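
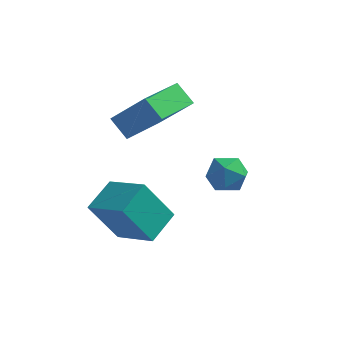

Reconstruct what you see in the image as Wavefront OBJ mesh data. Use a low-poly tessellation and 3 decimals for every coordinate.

v -3.18 2.315 0.291
v -2.091 2.148 1.465
v -2.703 3.836 0.065
v -1.614 3.669 1.239
v -2.606 2.051 -0.279
v -1.517 1.884 0.895
v -2.129 3.572 -0.505
v -1.04 3.405 0.669
v -2.988 -0.268 -1.627
v -1.784 -0.838 -1.08
v -2.689 0.761 -1.212
v -1.486 0.191 -0.665
v -2.234 0.049 -2.955
v -1.031 -0.521 -2.408
v -1.936 1.078 -2.54
v -0.732 0.508 -1.993
v 0.502 1.571 -0.222
v 1.114 1.358 -0.402
v 0.146 0.542 -0.218
v 0.758 0.329 -0.398
v 0.658 0.586 0.216
v 0.878 1.222 0.213
v 0.382 0.678 -0.833
v 0.602 1.314 -0.836
v 1.04 0.806 -0.78
v 1.211 0.75 -0.132
v 0.049 1.15 -0.488
v 0.22 1.094 0.16
f 2 4 1
f 5 2 1
f 1 4 3
f 3 5 1
f 2 8 4
f 6 2 5
f 6 8 2
f 4 8 3
f 7 5 3
f 3 8 7
f 7 6 5
f 8 6 7
f 10 12 9
f 13 10 9
f 9 12 11
f 11 13 9
f 10 16 12
f 14 10 13
f 14 16 10
f 12 16 11
f 15 13 11
f 11 16 15
f 15 14 13
f 16 14 15
f 17 28 22
f 17 22 18
f 17 18 24
f 17 24 27
f 17 27 28
f 18 22 26
f 22 28 21
f 28 27 19
f 27 24 23
f 24 18 25
f 20 26 21
f 20 21 19
f 20 19 23
f 20 23 25
f 20 25 26
f 21 26 22
f 19 21 28
f 23 19 27
f 25 23 24
f 26 25 18



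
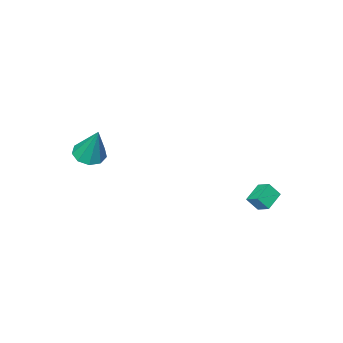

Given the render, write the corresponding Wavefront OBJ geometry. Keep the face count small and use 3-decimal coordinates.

v -3.967 2.604 -3.409
v -4.022 3.351 -2.966
v -2.925 2.942 -3.848
v -2.98 3.688 -3.404
v -3.54 2.212 -2.696
v -3.595 2.958 -2.252
v -2.498 2.549 -3.134
v -2.553 3.296 -2.691
v 3.284 -2.425 -0.01
v 3.772 -1.773 -0.317
v 3.356 -1.535 1.99
v 3.195 -1.633 -0.359
v 2.66 -1.863 -0.237
v 2.417 -2.356 -0.009
v 2.579 -2.881 0.218
v 3.072 -3.193 0.339
v 3.663 -3.145 0.297
v 4.078 -2.76 0.111
v 4.121 -2.219 -0.132
f 2 4 1
f 5 2 1
f 1 4 3
f 3 5 1
f 2 8 4
f 6 2 5
f 6 8 2
f 4 8 3
f 7 5 3
f 3 8 7
f 7 6 5
f 8 6 7
f 10 9 12
f 10 12 11
f 12 9 13
f 12 13 11
f 13 9 14
f 13 14 11
f 14 9 15
f 14 15 11
f 15 9 16
f 15 16 11
f 16 9 17
f 16 17 11
f 17 9 18
f 17 18 11
f 18 9 19
f 18 19 11
f 19 9 10
f 19 10 11



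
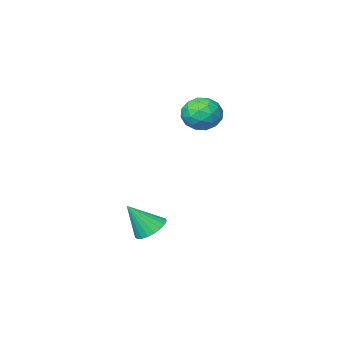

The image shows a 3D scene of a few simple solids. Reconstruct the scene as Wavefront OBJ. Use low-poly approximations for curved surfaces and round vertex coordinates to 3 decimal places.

v 0.633 -0.837 -4.556
v 1.363 -0.392 -4.897
v 1.647 -1.323 -3.024
v 1.189 -0.117 -4.695
v 0.919 0.033 -4.469
v 0.6 0.033 -4.258
v 0.287 -0.118 -4.099
v 0.033 -0.393 -4.018
v -0.116 -0.745 -4.031
v -0.136 -1.112 -4.134
v -0.023 -1.433 -4.31
v 0.203 -1.65 -4.529
v 0.504 -1.727 -4.752
v 0.827 -1.65 -4.942
v 1.117 -1.432 -5.065
v 1.323 -1.112 -5.099
v 1.41 -0.744 -5.04
v -2.914 -1.066 1.629
v -2.45 -1.844 1.016
v -3.45 -2.296 2.784
v -2.986 -3.074 2.171
v -2.361 -2.355 2.708
v -2.029 -1.596 1.995
v -3.871 -2.544 1.805
v -3.539 -1.785 1.092
v -3.041 -2.758 1.125
v -2.108 -2.641 1.683
v -3.792 -1.499 2.117
v -2.859 -1.382 2.675
v -2.635 -1.347 1.222
v -3.265 -2.793 2.578
v -2.898 -2.37 2.894
v -2.625 -2.828 2.534
v -2.388 -1.201 1.797
v -2.115 -1.658 1.436
v -2.062 -1.959 2.431
v -3.785 -2.482 2.364
v -3.512 -2.939 2.003
v -3.275 -1.312 1.266
v -3.002 -1.77 0.906
v -3.838 -2.181 1.369
v -2.71 -2.341 0.925
v -3.025 -3.064 1.604
v -3.545 -2.753 1.389
v -3.35 -2.306 0.97
v -2.161 -2.273 1.253
v -2.476 -2.995 1.932
v -2.109 -2.573 2.247
v -1.914 -2.127 1.828
v -2.509 -2.81 1.317
v -3.424 -1.145 1.868
v -3.739 -1.867 2.547
v -3.986 -2.013 1.972
v -3.791 -1.567 1.553
v -2.875 -1.076 2.196
v -3.19 -1.799 2.875
v -2.55 -1.834 2.83
v -2.355 -1.387 2.411
v -3.391 -1.33 2.483
f 2 1 4
f 2 4 3
f 4 1 5
f 4 5 3
f 5 1 6
f 5 6 3
f 6 1 7
f 6 7 3
f 7 1 8
f 7 8 3
f 8 1 9
f 8 9 3
f 9 1 10
f 9 10 3
f 10 1 11
f 10 11 3
f 11 1 12
f 11 12 3
f 12 1 13
f 12 13 3
f 13 1 14
f 13 14 3
f 14 1 15
f 14 15 3
f 15 1 16
f 15 16 3
f 16 1 17
f 16 17 3
f 17 1 2
f 17 2 3
f 18 55 34
f 55 29 58
f 34 58 23
f 55 58 34
f 18 34 30
f 34 23 35
f 30 35 19
f 34 35 30
f 18 30 39
f 30 19 40
f 39 40 25
f 30 40 39
f 18 39 51
f 39 25 54
f 51 54 28
f 39 54 51
f 18 51 55
f 51 28 59
f 55 59 29
f 51 59 55
f 19 35 46
f 35 23 49
f 46 49 27
f 35 49 46
f 23 58 36
f 58 29 57
f 36 57 22
f 58 57 36
f 29 59 56
f 59 28 52
f 56 52 20
f 59 52 56
f 28 54 53
f 54 25 41
f 53 41 24
f 54 41 53
f 25 40 45
f 40 19 42
f 45 42 26
f 40 42 45
f 21 47 33
f 47 27 48
f 33 48 22
f 47 48 33
f 21 33 31
f 33 22 32
f 31 32 20
f 33 32 31
f 21 31 38
f 31 20 37
f 38 37 24
f 31 37 38
f 21 38 43
f 38 24 44
f 43 44 26
f 38 44 43
f 21 43 47
f 43 26 50
f 47 50 27
f 43 50 47
f 22 48 36
f 48 27 49
f 36 49 23
f 48 49 36
f 20 32 56
f 32 22 57
f 56 57 29
f 32 57 56
f 24 37 53
f 37 20 52
f 53 52 28
f 37 52 53
f 26 44 45
f 44 24 41
f 45 41 25
f 44 41 45
f 27 50 46
f 50 26 42
f 46 42 19
f 50 42 46



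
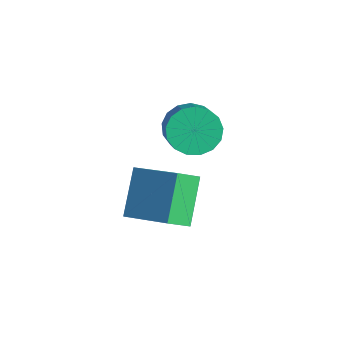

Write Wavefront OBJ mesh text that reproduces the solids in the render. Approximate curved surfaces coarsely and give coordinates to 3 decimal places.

v 1.41 -1.913 2.157
v 1.971 -2.038 1.426
v 2.992 -2.513 2.292
v 2.43 -2.387 3.023
v 2.056 -1.621 1.555
v 3.076 -2.095 2.421
v 1.992 -1.27 1.822
v 3.013 -1.745 2.688
v 1.796 -1.067 2.166
v 2.816 -1.541 3.031
v 1.51 -1.057 2.507
v 2.531 -1.532 3.373
v 1.202 -1.244 2.769
v 2.223 -1.718 3.634
v 0.941 -1.583 2.89
v 1.962 -2.058 3.756
v 0.788 -1.999 2.843
v 1.809 -2.473 3.709
v 0.777 -2.394 2.64
v 1.798 -2.869 3.505
v 0.911 -2.679 2.325
v 1.932 -3.154 3.191
v 1.159 -2.789 1.973
v 2.18 -3.264 2.838
v 1.465 -2.698 1.662
v 2.485 -3.172 2.528
v 1.758 -2.427 1.465
v 2.778 -2.902 2.33
v 0.694 -3.643 0.275
v 2.435 -3.025 1.117
v 0.703 -2.781 -0.376
v 2.443 -2.163 0.467
v 1.677 -4.637 -1.027
v 3.417 -4.019 -0.184
v 1.685 -3.775 -1.677
v 3.426 -3.157 -0.835
f 2 1 5
f 2 5 3
f 3 5 6
f 3 6 4
f 5 1 7
f 5 7 6
f 6 7 8
f 6 8 4
f 7 1 9
f 7 9 8
f 8 9 10
f 8 10 4
f 9 1 11
f 9 11 10
f 10 11 12
f 10 12 4
f 11 1 13
f 11 13 12
f 12 13 14
f 12 14 4
f 13 1 15
f 13 15 14
f 14 15 16
f 14 16 4
f 15 1 17
f 15 17 16
f 16 17 18
f 16 18 4
f 17 1 19
f 17 19 18
f 18 19 20
f 18 20 4
f 19 1 21
f 19 21 20
f 20 21 22
f 20 22 4
f 21 1 23
f 21 23 22
f 22 23 24
f 22 24 4
f 23 1 25
f 23 25 24
f 24 25 26
f 24 26 4
f 25 1 27
f 25 27 26
f 26 27 28
f 26 28 4
f 27 1 2
f 27 2 28
f 28 2 3
f 28 3 4
f 30 32 29
f 33 30 29
f 29 32 31
f 31 33 29
f 30 36 32
f 34 30 33
f 34 36 30
f 32 36 31
f 35 33 31
f 31 36 35
f 35 34 33
f 36 34 35



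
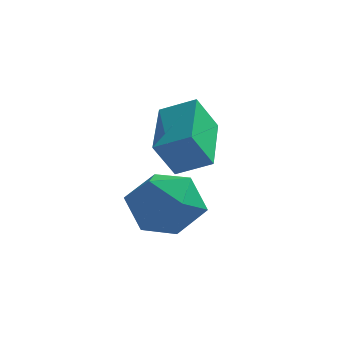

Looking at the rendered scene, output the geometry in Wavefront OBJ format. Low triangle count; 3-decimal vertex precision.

v -2.581 -0.092 3.553
v -1.658 -0.081 3.986
v -2.839 1.648 4.057
v -1.916 1.66 4.49
v -2.124 0.26 2.57
v -1.201 0.272 3.003
v -2.382 2.001 3.074
v -1.459 2.012 3.507
v -2.462 -0.365 2.812
v -1.522 -0.753 2.978
v -2.578 -1.247 1.402
v -1.638 -1.635 1.568
v -2.422 -1.907 2.179
v -2.35 -1.361 3.05
v -1.75 -0.639 1.33
v -1.678 -0.093 2.201
v -1.082 -0.922 2.061
v -1.497 -1.705 2.586
v -2.603 -0.295 1.794
v -3.018 -1.078 2.319
f 2 4 1
f 5 2 1
f 1 4 3
f 3 5 1
f 2 8 4
f 6 2 5
f 6 8 2
f 4 8 3
f 7 5 3
f 3 8 7
f 7 6 5
f 8 6 7
f 9 20 14
f 9 14 10
f 9 10 16
f 9 16 19
f 9 19 20
f 10 14 18
f 14 20 13
f 20 19 11
f 19 16 15
f 16 10 17
f 12 18 13
f 12 13 11
f 12 11 15
f 12 15 17
f 12 17 18
f 13 18 14
f 11 13 20
f 15 11 19
f 17 15 16
f 18 17 10



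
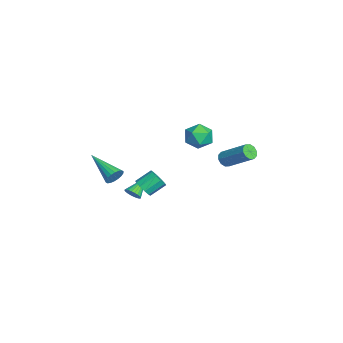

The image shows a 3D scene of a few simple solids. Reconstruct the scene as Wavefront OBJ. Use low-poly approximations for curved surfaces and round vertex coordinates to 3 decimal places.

v 0.259 -2.112 -3.64
v 0.423 -2.354 -3.197
v -0.579 -1.288 -2.88
v 0.56 -2.2 -3.212
v 0.652 -2.033 -3.292
v 0.684 -1.878 -3.425
v 0.651 -1.758 -3.591
v 0.559 -1.693 -3.764
v 0.421 -1.691 -3.918
v 0.259 -1.753 -4.03
v 0.096 -1.87 -4.082
v -0.041 -2.024 -4.067
v -0.133 -2.191 -3.987
v -0.165 -2.346 -3.854
v -0.132 -2.466 -3.689
v -0.04 -2.531 -3.516
v 0.098 -2.533 -3.361
v 0.26 -2.471 -3.25
v -2.712 3.367 -3.079
v -2.452 3.571 -3.519
v -1.407 4.817 -2.32
v -1.668 4.613 -1.881
v -2.732 3.756 -3.467
v -1.687 5.003 -2.269
v -3.004 3.793 -3.268
v -1.96 5.039 -2.069
v -3.166 3.667 -2.996
v -2.121 4.913 -1.798
v -3.154 3.426 -2.756
v -2.109 4.672 -1.558
v -2.973 3.163 -2.64
v -1.928 4.409 -1.441
v -2.693 2.977 -2.691
v -1.648 4.224 -1.493
v -2.42 2.941 -2.891
v -1.376 4.187 -1.692
v -2.259 3.067 -3.162
v -1.214 4.313 -1.964
v -2.271 3.308 -3.402
v -1.226 4.554 -2.204
v -3.114 2.469 -1.117
v -2.742 1.935 -1.805
v -4.518 2.005 -1.515
v -4.146 1.471 -2.203
v -4.008 1.239 -1.296
v -3.14 1.525 -1.05
v -4.12 2.415 -2.27
v -3.252 2.701 -2.024
v -3.364 1.901 -2.517
v -3.295 1.175 -1.915
v -3.965 2.765 -1.405
v -3.896 2.039 -0.803
v -0.064 -3.056 -2.389
v 0.321 -3.271 -1.968
v -1.636 -4.224 -1.551
v 0.219 -3.049 -1.849
v 0.061 -2.829 -1.837
v -0.121 -2.653 -1.935
v -0.293 -2.557 -2.122
v -0.419 -2.56 -2.363
v -0.474 -2.661 -2.608
v -0.449 -2.841 -2.811
v -0.347 -3.063 -2.929
v -0.19 -3.283 -2.941
v -0.007 -3.459 -2.843
v 0.164 -3.555 -2.656
v 0.29 -3.552 -2.415
v 0.346 -3.451 -2.17
v 1.861 -1.687 -2.132
v 2.418 -1.43 -2.275
v 2.176 -0.556 -1.652
v 1.619 -0.813 -1.508
v 2.159 -1.312 -2.541
v 1.917 -0.439 -1.918
v 1.786 -1.337 -2.65
v 1.544 -0.464 -2.027
v 1.442 -1.496 -2.562
v 1.2 -0.623 -1.939
v 1.258 -1.728 -2.309
v 1.016 -0.854 -1.686
v 1.304 -1.944 -1.988
v 1.062 -1.07 -1.365
v 1.563 -2.061 -1.722
v 1.321 -1.188 -1.099
v 1.936 -2.036 -1.613
v 1.694 -1.163 -0.99
v 2.28 -1.877 -1.701
v 2.038 -1.004 -1.078
v 2.464 -1.646 -1.954
v 2.222 -0.772 -1.331
f 2 1 4
f 2 4 3
f 4 1 5
f 4 5 3
f 5 1 6
f 5 6 3
f 6 1 7
f 6 7 3
f 7 1 8
f 7 8 3
f 8 1 9
f 8 9 3
f 9 1 10
f 9 10 3
f 10 1 11
f 10 11 3
f 11 1 12
f 11 12 3
f 12 1 13
f 12 13 3
f 13 1 14
f 13 14 3
f 14 1 15
f 14 15 3
f 15 1 16
f 15 16 3
f 16 1 17
f 16 17 3
f 17 1 18
f 17 18 3
f 18 1 2
f 18 2 3
f 20 19 23
f 20 23 21
f 21 23 24
f 21 24 22
f 23 19 25
f 23 25 24
f 24 25 26
f 24 26 22
f 25 19 27
f 25 27 26
f 26 27 28
f 26 28 22
f 27 19 29
f 27 29 28
f 28 29 30
f 28 30 22
f 29 19 31
f 29 31 30
f 30 31 32
f 30 32 22
f 31 19 33
f 31 33 32
f 32 33 34
f 32 34 22
f 33 19 35
f 33 35 34
f 34 35 36
f 34 36 22
f 35 19 37
f 35 37 36
f 36 37 38
f 36 38 22
f 37 19 39
f 37 39 38
f 38 39 40
f 38 40 22
f 39 19 20
f 39 20 40
f 40 20 21
f 40 21 22
f 41 52 46
f 41 46 42
f 41 42 48
f 41 48 51
f 41 51 52
f 42 46 50
f 46 52 45
f 52 51 43
f 51 48 47
f 48 42 49
f 44 50 45
f 44 45 43
f 44 43 47
f 44 47 49
f 44 49 50
f 45 50 46
f 43 45 52
f 47 43 51
f 49 47 48
f 50 49 42
f 54 53 56
f 54 56 55
f 56 53 57
f 56 57 55
f 57 53 58
f 57 58 55
f 58 53 59
f 58 59 55
f 59 53 60
f 59 60 55
f 60 53 61
f 60 61 55
f 61 53 62
f 61 62 55
f 62 53 63
f 62 63 55
f 63 53 64
f 63 64 55
f 64 53 65
f 64 65 55
f 65 53 66
f 65 66 55
f 66 53 67
f 66 67 55
f 67 53 68
f 67 68 55
f 68 53 54
f 68 54 55
f 70 69 73
f 70 73 71
f 71 73 74
f 71 74 72
f 73 69 75
f 73 75 74
f 74 75 76
f 74 76 72
f 75 69 77
f 75 77 76
f 76 77 78
f 76 78 72
f 77 69 79
f 77 79 78
f 78 79 80
f 78 80 72
f 79 69 81
f 79 81 80
f 80 81 82
f 80 82 72
f 81 69 83
f 81 83 82
f 82 83 84
f 82 84 72
f 83 69 85
f 83 85 84
f 84 85 86
f 84 86 72
f 85 69 87
f 85 87 86
f 86 87 88
f 86 88 72
f 87 69 89
f 87 89 88
f 88 89 90
f 88 90 72
f 89 69 70
f 89 70 90
f 90 70 71
f 90 71 72



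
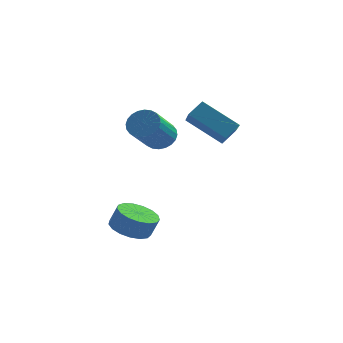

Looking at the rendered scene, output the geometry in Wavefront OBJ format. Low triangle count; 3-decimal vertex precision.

v -3.411 0.368 -1.623
v -2.532 0.018 -1.947
v -2.15 0.082 -0.981
v -3.029 0.432 -0.657
v -2.491 0.492 -1.994
v -2.109 0.556 -1.029
v -2.66 0.938 -1.957
v -2.279 1.002 -0.991
v -3.002 1.254 -1.843
v -2.621 1.318 -0.877
v -3.437 1.366 -1.678
v -3.056 1.43 -0.713
v -3.866 1.25 -1.501
v -3.485 1.314 -0.536
v -4.191 0.932 -1.352
v -3.81 0.996 -0.386
v -4.337 0.484 -1.264
v -3.956 0.548 -0.299
v -4.271 0.01 -1.259
v -3.889 0.074 -0.294
v -4.008 -0.382 -1.337
v -3.626 -0.318 -0.372
v -3.608 -0.602 -1.481
v -3.226 -0.538 -0.515
v -3.162 -0.6 -1.657
v -2.781 -0.536 -0.691
v -2.774 -0.376 -1.825
v -2.393 -0.312 -0.859
v -1.626 3.712 3.763
v -1.2 2.276 4.744
v -1.118 4.275 4.368
v -0.693 2.839 5.348
v 0.093 3.421 2.592
v 0.518 1.985 3.572
v 0.6 3.984 3.196
v 1.026 2.548 4.177
v -2.521 2.537 3.22
v -1.917 2.094 2.914
v -2.334 0.599 4.253
v -2.939 1.043 4.56
v -1.766 2.255 3.14
v -2.184 0.76 4.48
v -1.731 2.459 3.379
v -2.148 0.964 4.719
v -1.816 2.675 3.593
v -2.233 1.18 4.933
v -2.008 2.87 3.751
v -2.425 1.375 5.091
v -2.278 3.014 3.828
v -2.696 1.52 5.168
v -2.586 3.086 3.812
v -3.003 1.592 5.152
v -2.883 3.074 3.707
v -3.301 1.58 5.046
v -3.126 2.981 3.527
v -3.543 1.486 4.866
v -3.276 2.82 3.3
v -3.694 1.325 4.64
v -3.312 2.616 3.061
v -3.729 1.121 4.401
v -3.227 2.4 2.847
v -3.644 0.905 4.187
v -3.035 2.205 2.689
v -3.452 0.71 4.029
v -2.764 2.06 2.612
v -3.182 0.566 3.952
v -2.457 1.988 2.628
v -2.874 0.494 3.968
v -2.159 2 2.734
v -2.577 0.506 4.073
f 2 1 5
f 2 5 3
f 3 5 6
f 3 6 4
f 5 1 7
f 5 7 6
f 6 7 8
f 6 8 4
f 7 1 9
f 7 9 8
f 8 9 10
f 8 10 4
f 9 1 11
f 9 11 10
f 10 11 12
f 10 12 4
f 11 1 13
f 11 13 12
f 12 13 14
f 12 14 4
f 13 1 15
f 13 15 14
f 14 15 16
f 14 16 4
f 15 1 17
f 15 17 16
f 16 17 18
f 16 18 4
f 17 1 19
f 17 19 18
f 18 19 20
f 18 20 4
f 19 1 21
f 19 21 20
f 20 21 22
f 20 22 4
f 21 1 23
f 21 23 22
f 22 23 24
f 22 24 4
f 23 1 25
f 23 25 24
f 24 25 26
f 24 26 4
f 25 1 27
f 25 27 26
f 26 27 28
f 26 28 4
f 27 1 2
f 27 2 28
f 28 2 3
f 28 3 4
f 30 32 29
f 33 30 29
f 29 32 31
f 31 33 29
f 30 36 32
f 34 30 33
f 34 36 30
f 32 36 31
f 35 33 31
f 31 36 35
f 35 34 33
f 36 34 35
f 38 37 41
f 38 41 39
f 39 41 42
f 39 42 40
f 41 37 43
f 41 43 42
f 42 43 44
f 42 44 40
f 43 37 45
f 43 45 44
f 44 45 46
f 44 46 40
f 45 37 47
f 45 47 46
f 46 47 48
f 46 48 40
f 47 37 49
f 47 49 48
f 48 49 50
f 48 50 40
f 49 37 51
f 49 51 50
f 50 51 52
f 50 52 40
f 51 37 53
f 51 53 52
f 52 53 54
f 52 54 40
f 53 37 55
f 53 55 54
f 54 55 56
f 54 56 40
f 55 37 57
f 55 57 56
f 56 57 58
f 56 58 40
f 57 37 59
f 57 59 58
f 58 59 60
f 58 60 40
f 59 37 61
f 59 61 60
f 60 61 62
f 60 62 40
f 61 37 63
f 61 63 62
f 62 63 64
f 62 64 40
f 63 37 65
f 63 65 64
f 64 65 66
f 64 66 40
f 65 37 67
f 65 67 66
f 66 67 68
f 66 68 40
f 67 37 69
f 67 69 68
f 68 69 70
f 68 70 40
f 69 37 38
f 69 38 70
f 70 38 39
f 70 39 40



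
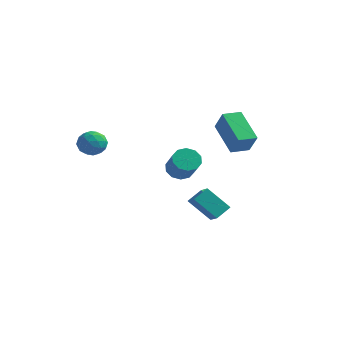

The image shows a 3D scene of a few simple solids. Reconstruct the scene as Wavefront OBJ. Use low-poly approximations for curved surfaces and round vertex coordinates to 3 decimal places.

v -0.697 3.255 -2.501
v -0.069 3.194 -3.04
v 0.866 2.365 -1.858
v 0.237 2.425 -1.319
v -0.012 3.632 -2.779
v 0.923 2.802 -1.596
v -0.217 3.925 -2.411
v 0.718 3.096 -1.229
v -0.605 3.962 -2.078
v 0.33 3.133 -0.896
v -1.028 3.729 -1.906
v -0.094 2.9 -0.724
v -1.326 3.315 -1.962
v -0.391 2.486 -0.78
v -1.383 2.878 -2.224
v -0.448 2.048 -1.041
v -1.178 2.584 -2.591
v -0.243 1.755 -1.409
v -0.79 2.547 -2.924
v 0.145 1.718 -1.742
v -0.366 2.78 -3.096
v 0.568 1.951 -1.914
v -2.352 -4.054 1.919
v -1.854 -3.607 2.429
v -1.306 -4.253 1.071
v -0.808 -3.806 1.581
v -1.092 -4.559 1.824
v -1.738 -4.437 2.349
v -1.422 -3.423 1.151
v -2.068 -3.301 1.676
v -1.279 -3.218 1.954
v -1.075 -3.92 2.37
v -2.085 -3.94 1.13
v -1.881 -4.642 1.546
v -2.195 -3.813 2.248
v -0.965 -4.047 1.252
v -1.132 -4.49 1.395
v -0.839 -4.227 1.694
v -2.127 -4.301 2.201
v -1.834 -4.038 2.501
v -1.386 -4.598 2.146
v -1.326 -3.822 0.999
v -1.033 -3.559 1.299
v -2.321 -3.633 1.806
v -2.028 -3.37 2.105
v -1.774 -3.262 1.354
v -1.564 -3.322 2.269
v -0.949 -3.438 1.771
v -1.31 -3.213 1.518
v -1.69 -3.141 1.826
v -1.444 -3.734 2.514
v -0.829 -3.851 2.015
v -0.996 -4.294 2.158
v -1.376 -4.222 2.466
v -1.106 -3.505 2.235
v -2.331 -4.009 1.485
v -1.716 -4.126 0.986
v -1.784 -3.638 1.034
v -2.164 -3.566 1.342
v -2.211 -4.422 1.729
v -1.596 -4.538 1.231
v -1.47 -4.719 1.674
v -1.85 -4.647 1.982
v -2.054 -4.355 1.265
v 3.577 1.196 0.378
v 2.052 2.206 1.582
v 4.166 2.136 0.335
v 2.641 3.146 1.539
v 4.239 0.834 1.521
v 2.714 1.844 2.725
v 4.828 1.774 1.478
v 3.303 2.784 2.682
v 2.143 -0.72 -2.756
v 2.884 -1.352 -2.203
v 2.456 0.108 -2.229
v 3.196 -0.524 -1.675
v 3.324 -0.396 -3.965
v 4.064 -1.028 -3.411
v 3.636 0.432 -3.437
v 4.377 -0.2 -2.884
f 2 1 5
f 2 5 3
f 3 5 6
f 3 6 4
f 5 1 7
f 5 7 6
f 6 7 8
f 6 8 4
f 7 1 9
f 7 9 8
f 8 9 10
f 8 10 4
f 9 1 11
f 9 11 10
f 10 11 12
f 10 12 4
f 11 1 13
f 11 13 12
f 12 13 14
f 12 14 4
f 13 1 15
f 13 15 14
f 14 15 16
f 14 16 4
f 15 1 17
f 15 17 16
f 16 17 18
f 16 18 4
f 17 1 19
f 17 19 18
f 18 19 20
f 18 20 4
f 19 1 21
f 19 21 20
f 20 21 22
f 20 22 4
f 21 1 2
f 21 2 22
f 22 2 3
f 22 3 4
f 23 60 39
f 60 34 63
f 39 63 28
f 60 63 39
f 23 39 35
f 39 28 40
f 35 40 24
f 39 40 35
f 23 35 44
f 35 24 45
f 44 45 30
f 35 45 44
f 23 44 56
f 44 30 59
f 56 59 33
f 44 59 56
f 23 56 60
f 56 33 64
f 60 64 34
f 56 64 60
f 24 40 51
f 40 28 54
f 51 54 32
f 40 54 51
f 28 63 41
f 63 34 62
f 41 62 27
f 63 62 41
f 34 64 61
f 64 33 57
f 61 57 25
f 64 57 61
f 33 59 58
f 59 30 46
f 58 46 29
f 59 46 58
f 30 45 50
f 45 24 47
f 50 47 31
f 45 47 50
f 26 52 38
f 52 32 53
f 38 53 27
f 52 53 38
f 26 38 36
f 38 27 37
f 36 37 25
f 38 37 36
f 26 36 43
f 36 25 42
f 43 42 29
f 36 42 43
f 26 43 48
f 43 29 49
f 48 49 31
f 43 49 48
f 26 48 52
f 48 31 55
f 52 55 32
f 48 55 52
f 27 53 41
f 53 32 54
f 41 54 28
f 53 54 41
f 25 37 61
f 37 27 62
f 61 62 34
f 37 62 61
f 29 42 58
f 42 25 57
f 58 57 33
f 42 57 58
f 31 49 50
f 49 29 46
f 50 46 30
f 49 46 50
f 32 55 51
f 55 31 47
f 51 47 24
f 55 47 51
f 66 68 65
f 69 66 65
f 65 68 67
f 67 69 65
f 66 72 68
f 70 66 69
f 70 72 66
f 68 72 67
f 71 69 67
f 67 72 71
f 71 70 69
f 72 70 71
f 74 76 73
f 77 74 73
f 73 76 75
f 75 77 73
f 74 80 76
f 78 74 77
f 78 80 74
f 76 80 75
f 79 77 75
f 75 80 79
f 79 78 77
f 80 78 79



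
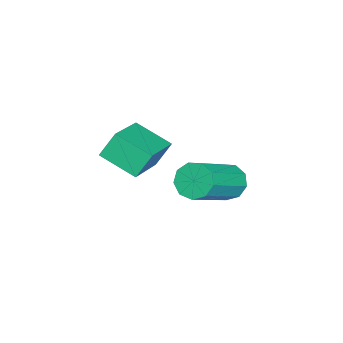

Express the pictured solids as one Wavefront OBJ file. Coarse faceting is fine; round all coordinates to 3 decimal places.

v 1.623 -0.871 -0.119
v 3.152 -1.138 0.669
v 2.022 0.167 -0.541
v 3.551 -0.099 0.246
v 1.909 -1.261 -0.806
v 3.438 -1.527 -0.019
v 2.308 -0.222 -1.229
v 3.837 -0.489 -0.441
v 0.461 1.497 -3.406
v 0.861 1.88 -3.66
v 2.42 1.147 -2.308
v 2.019 0.763 -2.054
v 0.67 2.065 -3.339
v 2.229 1.332 -1.987
v 0.381 1.985 -3.05
v 1.94 1.252 -1.697
v 0.129 1.676 -2.927
v 1.688 0.943 -1.574
v 0.032 1.283 -3.028
v 1.591 0.55 -1.676
v 0.136 0.99 -3.306
v 1.695 0.257 -1.954
v 0.391 0.934 -3.631
v 1.95 0.201 -2.279
v 0.679 1.141 -3.851
v 2.238 0.408 -2.499
v 0.865 1.515 -3.862
v 2.424 0.782 -2.51
f 2 4 1
f 5 2 1
f 1 4 3
f 3 5 1
f 2 8 4
f 6 2 5
f 6 8 2
f 4 8 3
f 7 5 3
f 3 8 7
f 7 6 5
f 8 6 7
f 10 9 13
f 10 13 11
f 11 13 14
f 11 14 12
f 13 9 15
f 13 15 14
f 14 15 16
f 14 16 12
f 15 9 17
f 15 17 16
f 16 17 18
f 16 18 12
f 17 9 19
f 17 19 18
f 18 19 20
f 18 20 12
f 19 9 21
f 19 21 20
f 20 21 22
f 20 22 12
f 21 9 23
f 21 23 22
f 22 23 24
f 22 24 12
f 23 9 25
f 23 25 24
f 24 25 26
f 24 26 12
f 25 9 27
f 25 27 26
f 26 27 28
f 26 28 12
f 27 9 10
f 27 10 28
f 28 10 11
f 28 11 12



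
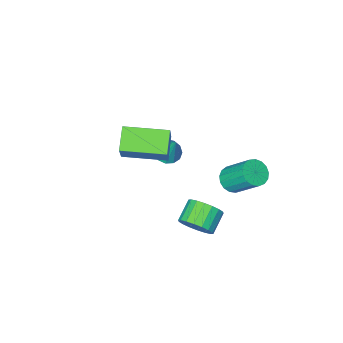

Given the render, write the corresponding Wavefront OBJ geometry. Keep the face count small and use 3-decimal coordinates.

v 2.012 0.31 -3.777
v 2.592 -0.046 -3.219
v 1.687 -0.586 -2.625
v 1.108 -0.23 -3.183
v 2.502 0.294 -3.047
v 1.598 -0.247 -2.452
v 2.316 0.637 -3.019
v 1.411 0.097 -2.424
v 2.069 0.916 -3.141
v 1.164 0.375 -2.546
v 1.811 1.074 -3.389
v 0.906 0.534 -2.795
v 1.593 1.081 -3.715
v 0.688 0.541 -3.12
v 1.458 0.936 -4.052
v 0.553 0.395 -3.458
v 1.433 0.666 -4.335
v 0.528 0.126 -3.741
v 1.522 0.327 -4.508
v 0.618 -0.214 -3.913
v 1.709 -0.017 -4.536
v 0.804 -0.557 -3.941
v 1.956 -0.295 -4.414
v 1.051 -0.836 -3.819
v 2.214 -0.454 -4.165
v 1.309 -0.994 -3.571
v 2.432 -0.461 -3.84
v 1.527 -1.001 -3.245
v 2.567 -0.315 -3.502
v 1.662 -0.856 -2.908
v 0.032 0.296 -1.17
v 0.509 0.769 -1.431
v 0.084 1.957 -0.05
v -0.392 1.484 0.21
v 0.215 0.851 -1.591
v -0.21 2.039 -0.211
v -0.12 0.806 -1.656
v -0.545 1.993 -0.275
v -0.421 0.644 -1.609
v -0.846 1.831 -0.228
v -0.618 0.402 -1.461
v -1.042 1.59 -0.081
v -0.665 0.136 -1.247
v -1.09 1.324 0.133
v -0.553 -0.093 -1.016
v -0.978 1.095 0.365
v -0.307 -0.233 -0.819
v -0.732 0.955 0.561
v 0.017 -0.252 -0.704
v -0.408 0.936 0.677
v 0.345 -0.145 -0.695
v -0.08 1.043 0.686
v 0.601 0.063 -0.795
v 0.176 1.251 0.586
v 0.727 0.324 -0.981
v 0.302 1.512 0.4
v 0.693 0.579 -1.21
v 0.268 1.767 0.17
v 0.616 -4.361 -2.874
v 1.049 -3.875 -3.157
v 0.664 -3.539 -1.386
v 0.676 -3.743 -3.217
v 0.284 -3.807 -3.169
v -0.002 -4.048 -3.027
v -0.093 -4.388 -2.836
v 0.042 -4.719 -2.657
v 0.359 -4.937 -2.547
v 0.758 -4.972 -2.54
v 1.111 -4.813 -2.64
v 1.307 -4.511 -2.813
v 1.284 -4.161 -3.006
v 3.769 -2.966 1.591
v 4.338 -2.138 3.109
v 2.091 -1.673 1.515
v 2.659 -0.845 3.033
v 4.441 -2.135 0.887
v 5.009 -1.307 2.405
v 2.762 -0.842 0.811
v 3.331 -0.014 2.329
f 2 1 5
f 2 5 3
f 3 5 6
f 3 6 4
f 5 1 7
f 5 7 6
f 6 7 8
f 6 8 4
f 7 1 9
f 7 9 8
f 8 9 10
f 8 10 4
f 9 1 11
f 9 11 10
f 10 11 12
f 10 12 4
f 11 1 13
f 11 13 12
f 12 13 14
f 12 14 4
f 13 1 15
f 13 15 14
f 14 15 16
f 14 16 4
f 15 1 17
f 15 17 16
f 16 17 18
f 16 18 4
f 17 1 19
f 17 19 18
f 18 19 20
f 18 20 4
f 19 1 21
f 19 21 20
f 20 21 22
f 20 22 4
f 21 1 23
f 21 23 22
f 22 23 24
f 22 24 4
f 23 1 25
f 23 25 24
f 24 25 26
f 24 26 4
f 25 1 27
f 25 27 26
f 26 27 28
f 26 28 4
f 27 1 29
f 27 29 28
f 28 29 30
f 28 30 4
f 29 1 2
f 29 2 30
f 30 2 3
f 30 3 4
f 32 31 35
f 32 35 33
f 33 35 36
f 33 36 34
f 35 31 37
f 35 37 36
f 36 37 38
f 36 38 34
f 37 31 39
f 37 39 38
f 38 39 40
f 38 40 34
f 39 31 41
f 39 41 40
f 40 41 42
f 40 42 34
f 41 31 43
f 41 43 42
f 42 43 44
f 42 44 34
f 43 31 45
f 43 45 44
f 44 45 46
f 44 46 34
f 45 31 47
f 45 47 46
f 46 47 48
f 46 48 34
f 47 31 49
f 47 49 48
f 48 49 50
f 48 50 34
f 49 31 51
f 49 51 50
f 50 51 52
f 50 52 34
f 51 31 53
f 51 53 52
f 52 53 54
f 52 54 34
f 53 31 55
f 53 55 54
f 54 55 56
f 54 56 34
f 55 31 57
f 55 57 56
f 56 57 58
f 56 58 34
f 57 31 32
f 57 32 58
f 58 32 33
f 58 33 34
f 60 59 62
f 60 62 61
f 62 59 63
f 62 63 61
f 63 59 64
f 63 64 61
f 64 59 65
f 64 65 61
f 65 59 66
f 65 66 61
f 66 59 67
f 66 67 61
f 67 59 68
f 67 68 61
f 68 59 69
f 68 69 61
f 69 59 70
f 69 70 61
f 70 59 71
f 70 71 61
f 71 59 60
f 71 60 61
f 73 75 72
f 76 73 72
f 72 75 74
f 74 76 72
f 73 79 75
f 77 73 76
f 77 79 73
f 75 79 74
f 78 76 74
f 74 79 78
f 78 77 76
f 79 77 78



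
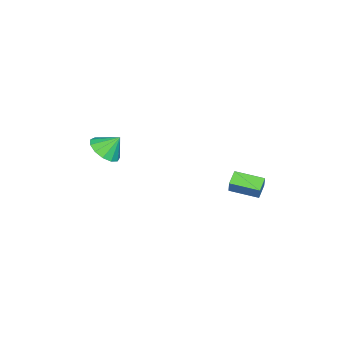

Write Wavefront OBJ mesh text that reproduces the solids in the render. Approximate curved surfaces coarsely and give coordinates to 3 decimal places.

v 0.143 -4.222 1.684
v 0.695 -4.768 2.267
v -0.123 -3.498 2.616
v 1.023 -4.382 2.061
v 1.072 -3.946 1.735
v 0.826 -3.597 1.394
v 0.363 -3.447 1.144
v -0.169 -3.543 1.066
v -0.602 -3.855 1.185
v -0.799 -4.283 1.461
v -0.696 -4.692 1.809
v -0.327 -4.952 2.117
v 0.192 -4.98 2.288
v -2.598 1.68 -0.814
v -2.26 1.823 -0.004
v -2.728 3.259 -1.039
v -2.389 3.402 -0.228
v -1.751 1.698 -1.172
v -1.412 1.841 -0.361
v -1.88 3.277 -1.396
v -1.542 3.42 -0.586
f 2 1 4
f 2 4 3
f 4 1 5
f 4 5 3
f 5 1 6
f 5 6 3
f 6 1 7
f 6 7 3
f 7 1 8
f 7 8 3
f 8 1 9
f 8 9 3
f 9 1 10
f 9 10 3
f 10 1 11
f 10 11 3
f 11 1 12
f 11 12 3
f 12 1 13
f 12 13 3
f 13 1 2
f 13 2 3
f 15 17 14
f 18 15 14
f 14 17 16
f 16 18 14
f 15 21 17
f 19 15 18
f 19 21 15
f 17 21 16
f 20 18 16
f 16 21 20
f 20 19 18
f 21 19 20



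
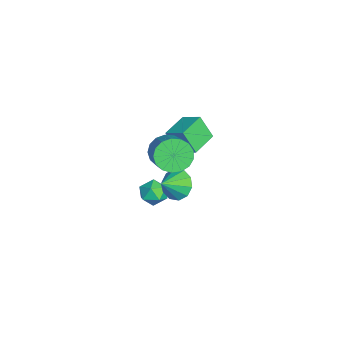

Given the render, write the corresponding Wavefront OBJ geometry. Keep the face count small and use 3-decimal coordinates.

v -2.059 1.065 -3.828
v -1.72 1.48 -4.435
v -0.98 1.24 -3.105
v -0.641 1.655 -3.712
v -1.267 1.969 -3.307
v -1.934 1.862 -3.753
v -0.766 0.858 -3.787
v -1.433 0.751 -4.233
v -0.921 1.353 -4.409
v -1.231 2.039 -4.112
v -1.469 0.681 -3.428
v -1.779 1.367 -3.131
v -2.786 3.414 -0.656
v -3.043 2.788 0.592
v -2.153 4.246 -0.109
v -2.411 3.619 1.14
v -1.549 2.581 -0.82
v -1.807 1.954 0.429
v -0.917 3.412 -0.272
v -1.174 2.786 0.976
v 1.385 2.079 1.842
v 1.81 2.424 1.078
v 3.12 2.705 1.934
v 2.695 2.361 2.698
v 1.613 2.783 1.262
v 2.922 3.065 2.119
v 1.363 2.982 1.58
v 2.672 3.263 2.436
v 1.118 2.973 1.957
v 2.428 3.255 2.813
v 0.934 2.76 2.308
v 2.244 3.041 3.164
v 0.854 2.391 2.552
v 2.164 2.672 3.408
v 0.895 1.95 2.634
v 2.205 2.231 3.49
v 1.049 1.539 2.534
v 2.359 1.821 3.39
v 1.279 1.252 2.275
v 2.589 1.533 3.132
v 1.534 1.154 1.918
v 2.844 1.436 2.774
v 1.755 1.269 1.543
v 3.065 1.55 2.399
v 1.891 1.569 1.236
v 3.201 1.85 2.092
v 1.911 1.986 1.068
v 3.221 2.267 1.925
v -0.088 2.498 -1.986
v 0.296 2.148 -2.733
v 0.628 1.762 -1.274
v 0.598 2.596 -2.576
v 0.638 3.006 -2.193
v 0.4 3.222 -1.731
v -0.024 3.161 -1.367
v -0.473 2.847 -1.239
v -0.775 2.399 -1.397
v -0.815 1.989 -1.78
v -0.577 1.773 -2.242
v -0.152 1.834 -2.606
f 1 12 6
f 1 6 2
f 1 2 8
f 1 8 11
f 1 11 12
f 2 6 10
f 6 12 5
f 12 11 3
f 11 8 7
f 8 2 9
f 4 10 5
f 4 5 3
f 4 3 7
f 4 7 9
f 4 9 10
f 5 10 6
f 3 5 12
f 7 3 11
f 9 7 8
f 10 9 2
f 14 16 13
f 17 14 13
f 13 16 15
f 15 17 13
f 14 20 16
f 18 14 17
f 18 20 14
f 16 20 15
f 19 17 15
f 15 20 19
f 19 18 17
f 20 18 19
f 22 21 25
f 22 25 23
f 23 25 26
f 23 26 24
f 25 21 27
f 25 27 26
f 26 27 28
f 26 28 24
f 27 21 29
f 27 29 28
f 28 29 30
f 28 30 24
f 29 21 31
f 29 31 30
f 30 31 32
f 30 32 24
f 31 21 33
f 31 33 32
f 32 33 34
f 32 34 24
f 33 21 35
f 33 35 34
f 34 35 36
f 34 36 24
f 35 21 37
f 35 37 36
f 36 37 38
f 36 38 24
f 37 21 39
f 37 39 38
f 38 39 40
f 38 40 24
f 39 21 41
f 39 41 40
f 40 41 42
f 40 42 24
f 41 21 43
f 41 43 42
f 42 43 44
f 42 44 24
f 43 21 45
f 43 45 44
f 44 45 46
f 44 46 24
f 45 21 47
f 45 47 46
f 46 47 48
f 46 48 24
f 47 21 22
f 47 22 48
f 48 22 23
f 48 23 24
f 50 49 52
f 50 52 51
f 52 49 53
f 52 53 51
f 53 49 54
f 53 54 51
f 54 49 55
f 54 55 51
f 55 49 56
f 55 56 51
f 56 49 57
f 56 57 51
f 57 49 58
f 57 58 51
f 58 49 59
f 58 59 51
f 59 49 60
f 59 60 51
f 60 49 50
f 60 50 51



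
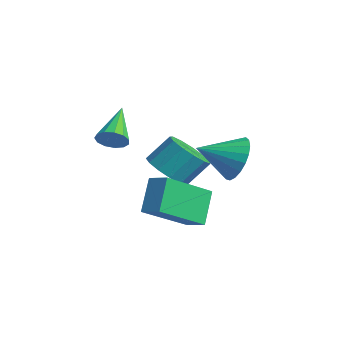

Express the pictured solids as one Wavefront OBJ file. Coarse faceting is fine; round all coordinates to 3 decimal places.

v 1.825 0.412 -1.166
v 2.136 -1.321 -0.06
v 2.525 0.702 -0.91
v 2.837 -1.032 0.196
v 2.463 -0.168 -2.256
v 2.775 -1.902 -1.15
v 3.164 0.121 -2
v 3.475 -1.612 -0.894
v -0.915 0.753 -1.462
v -0.071 0.465 -1.345
v 0.08 1.279 -0.422
v -0.765 1.567 -0.538
v -0.047 0.843 -1.682
v 0.103 1.657 -0.759
v -0.299 1.193 -1.949
v -0.149 2.006 -1.026
v -0.747 1.403 -2.061
v -0.597 2.217 -1.138
v -1.248 1.407 -1.983
v -1.098 2.22 -1.06
v -1.643 1.203 -1.74
v -1.493 2.017 -0.816
v -1.808 0.857 -1.408
v -1.657 1.67 -0.484
v -1.688 0.477 -1.093
v -1.538 1.291 -0.169
v -1.324 0.186 -0.895
v -1.173 0.999 0.028
v -0.829 0.074 -0.877
v -0.679 0.888 0.046
v -0.362 0.178 -1.045
v -0.212 0.992 -0.122
v 1.644 2.048 -0.074
v 2.017 1.606 -0.815
v 1.276 0.752 0.514
v 2.322 1.629 -0.572
v 2.51 1.725 -0.243
v 2.549 1.877 0.115
v 2.431 2.058 0.44
v 2.176 2.238 0.677
v 1.83 2.384 0.784
v 1.452 2.473 0.742
v 1.107 2.488 0.559
v 0.854 2.427 0.267
v 0.739 2.3 -0.084
v 0.779 2.13 -0.434
v 0.97 1.946 -0.721
v 1.277 1.779 -0.896
v 1.647 1.659 -0.93
v -0.852 -1.256 0.429
v -0.514 -1.32 0.908
v -1.968 -0.384 1.331
v -0.414 -1.04 0.76
v -0.454 -0.828 0.507
v -0.619 -0.752 0.229
v -0.859 -0.836 0.014
v -1.096 -1.053 -0.069
v -1.256 -1.335 0.006
v -1.287 -1.592 0.215
v -1.18 -1.742 0.492
v -0.969 -1.738 0.748
v -0.721 -1.58 0.904
f 2 4 1
f 5 2 1
f 1 4 3
f 3 5 1
f 2 8 4
f 6 2 5
f 6 8 2
f 4 8 3
f 7 5 3
f 3 8 7
f 7 6 5
f 8 6 7
f 10 9 13
f 10 13 11
f 11 13 14
f 11 14 12
f 13 9 15
f 13 15 14
f 14 15 16
f 14 16 12
f 15 9 17
f 15 17 16
f 16 17 18
f 16 18 12
f 17 9 19
f 17 19 18
f 18 19 20
f 18 20 12
f 19 9 21
f 19 21 20
f 20 21 22
f 20 22 12
f 21 9 23
f 21 23 22
f 22 23 24
f 22 24 12
f 23 9 25
f 23 25 24
f 24 25 26
f 24 26 12
f 25 9 27
f 25 27 26
f 26 27 28
f 26 28 12
f 27 9 29
f 27 29 28
f 28 29 30
f 28 30 12
f 29 9 31
f 29 31 30
f 30 31 32
f 30 32 12
f 31 9 10
f 31 10 32
f 32 10 11
f 32 11 12
f 34 33 36
f 34 36 35
f 36 33 37
f 36 37 35
f 37 33 38
f 37 38 35
f 38 33 39
f 38 39 35
f 39 33 40
f 39 40 35
f 40 33 41
f 40 41 35
f 41 33 42
f 41 42 35
f 42 33 43
f 42 43 35
f 43 33 44
f 43 44 35
f 44 33 45
f 44 45 35
f 45 33 46
f 45 46 35
f 46 33 47
f 46 47 35
f 47 33 48
f 47 48 35
f 48 33 49
f 48 49 35
f 49 33 34
f 49 34 35
f 51 50 53
f 51 53 52
f 53 50 54
f 53 54 52
f 54 50 55
f 54 55 52
f 55 50 56
f 55 56 52
f 56 50 57
f 56 57 52
f 57 50 58
f 57 58 52
f 58 50 59
f 58 59 52
f 59 50 60
f 59 60 52
f 60 50 61
f 60 61 52
f 61 50 62
f 61 62 52
f 62 50 51
f 62 51 52



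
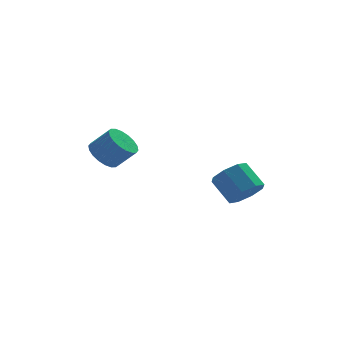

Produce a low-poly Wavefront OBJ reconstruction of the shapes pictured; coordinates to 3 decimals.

v -2.932 1.57 -1.169
v -2.253 2.28 -1.511
v -1.25 1.86 -0.393
v -1.928 1.15 -0.051
v -2.501 2.516 -1.2
v -1.498 2.096 -0.081
v -2.834 2.565 -0.882
v -1.831 2.145 0.236
v -3.187 2.417 -0.622
v -2.184 1.996 0.496
v -3.489 2.101 -0.47
v -2.486 1.68 0.649
v -3.681 1.68 -0.456
v -2.677 1.259 0.662
v -3.724 1.237 -0.584
v -2.721 0.817 0.535
v -3.61 0.86 -0.827
v -2.607 0.44 0.291
v -3.362 0.624 -1.139
v -2.359 0.204 -0.02
v -3.029 0.575 -1.456
v -2.026 0.155 -0.338
v -2.676 0.724 -1.716
v -1.673 0.303 -0.598
v -2.374 1.04 -1.869
v -1.371 0.619 -0.75
v -2.183 1.461 -1.882
v -1.179 1.04 -0.764
v -2.139 1.903 -1.755
v -1.136 1.483 -0.636
v 3.96 -1.568 -3.31
v 4.85 -1.678 -2.673
v 4.19 -0.522 -1.552
v 3.3 -0.412 -2.19
v 4.939 -1.07 -3.248
v 4.279 0.086 -2.128
v 4.454 -0.754 -3.86
v 3.795 0.403 -2.74
v 3.68 -0.915 -4.15
v 3.021 0.242 -3.029
v 3.07 -1.458 -3.948
v 2.41 -0.302 -2.827
v 2.981 -2.066 -3.372
v 2.321 -0.91 -2.252
v 3.465 -2.383 -2.76
v 2.806 -1.226 -1.64
v 4.239 -2.222 -2.471
v 3.58 -1.065 -1.35
f 2 1 5
f 2 5 3
f 3 5 6
f 3 6 4
f 5 1 7
f 5 7 6
f 6 7 8
f 6 8 4
f 7 1 9
f 7 9 8
f 8 9 10
f 8 10 4
f 9 1 11
f 9 11 10
f 10 11 12
f 10 12 4
f 11 1 13
f 11 13 12
f 12 13 14
f 12 14 4
f 13 1 15
f 13 15 14
f 14 15 16
f 14 16 4
f 15 1 17
f 15 17 16
f 16 17 18
f 16 18 4
f 17 1 19
f 17 19 18
f 18 19 20
f 18 20 4
f 19 1 21
f 19 21 20
f 20 21 22
f 20 22 4
f 21 1 23
f 21 23 22
f 22 23 24
f 22 24 4
f 23 1 25
f 23 25 24
f 24 25 26
f 24 26 4
f 25 1 27
f 25 27 26
f 26 27 28
f 26 28 4
f 27 1 29
f 27 29 28
f 28 29 30
f 28 30 4
f 29 1 2
f 29 2 30
f 30 2 3
f 30 3 4
f 32 31 35
f 32 35 33
f 33 35 36
f 33 36 34
f 35 31 37
f 35 37 36
f 36 37 38
f 36 38 34
f 37 31 39
f 37 39 38
f 38 39 40
f 38 40 34
f 39 31 41
f 39 41 40
f 40 41 42
f 40 42 34
f 41 31 43
f 41 43 42
f 42 43 44
f 42 44 34
f 43 31 45
f 43 45 44
f 44 45 46
f 44 46 34
f 45 31 47
f 45 47 46
f 46 47 48
f 46 48 34
f 47 31 32
f 47 32 48
f 48 32 33
f 48 33 34



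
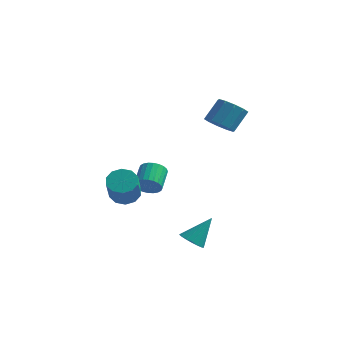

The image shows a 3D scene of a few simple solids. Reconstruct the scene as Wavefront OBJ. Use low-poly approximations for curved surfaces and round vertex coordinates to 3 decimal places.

v -2.131 -1.609 -1.364
v -1.255 -1.363 -1.497
v -0.653 -2.665 0.05
v -1.529 -2.911 0.184
v -1.48 -1.01 -1.113
v -0.878 -2.312 0.434
v -1.954 -0.885 -0.824
v -1.351 -2.188 0.723
v -2.495 -1.038 -0.741
v -1.893 -2.34 0.806
v -2.898 -1.408 -0.896
v -2.295 -2.71 0.651
v -3.007 -1.855 -1.23
v -2.405 -3.157 0.317
v -2.782 -2.208 -1.614
v -2.18 -3.51 -0.067
v -2.309 -2.332 -1.903
v -1.706 -3.635 -0.356
v -1.767 -2.18 -1.986
v -1.165 -3.482 -0.439
v -1.365 -1.81 -1.831
v -0.762 -3.112 -0.284
v 1.705 2.273 3.228
v 2.633 2.32 2.916
v 3.003 3.273 4.16
v 2.075 3.227 4.472
v 2.326 2.774 2.659
v 2.696 3.728 3.902
v 1.782 3.037 2.619
v 2.152 3.991 3.862
v 1.208 3.008 2.812
v 1.579 3.962 4.055
v 0.825 2.699 3.164
v 1.195 3.653 4.407
v 0.777 2.227 3.54
v 1.147 3.18 4.784
v 1.084 1.772 3.798
v 1.454 2.726 5.041
v 1.628 1.509 3.838
v 1.998 2.463 5.081
v 2.201 1.538 3.645
v 2.572 2.492 4.888
v 2.585 1.847 3.293
v 2.955 2.801 4.536
v 2.499 -2.399 -3.726
v 2.961 -1.967 -4.232
v 3.221 -1.401 -2.214
v 2.631 -1.763 -4.209
v 2.272 -1.705 -4.076
v 1.965 -1.806 -3.862
v 1.78 -2.043 -3.618
v 1.76 -2.362 -3.397
v 1.909 -2.689 -3.252
v 2.193 -2.95 -3.216
v 2.548 -3.084 -3.296
v 2.891 -3.062 -3.475
v 3.145 -2.888 -3.711
v 3.25 -2.602 -3.95
v 3.184 -2.27 -4.138
v -1.439 -0.242 -1.272
v -1.216 -0.602 -0.571
v -1.578 0.661 0.194
v -1.801 1.022 -0.508
v -0.941 -0.468 -0.662
v -1.302 0.795 0.102
v -0.741 -0.299 -0.846
v -1.102 0.964 -0.082
v -0.648 -0.122 -1.096
v -1.009 1.141 -0.331
v -0.675 0.038 -1.372
v -1.036 1.301 -0.607
v -0.818 0.154 -1.633
v -1.18 1.417 -0.868
v -1.056 0.211 -1.839
v -1.418 1.474 -1.074
v -1.353 0.199 -1.959
v -1.714 1.462 -1.194
v -1.662 0.119 -1.974
v -2.024 1.382 -1.209
v -1.938 -0.015 -1.882
v -2.299 1.248 -1.118
v -2.138 -0.184 -1.698
v -2.499 1.079 -0.934
v -2.231 -0.361 -1.449
v -2.592 0.902 -0.684
v -2.204 -0.521 -1.173
v -2.565 0.742 -0.408
v -2.06 -0.637 -0.912
v -2.422 0.626 -0.147
v -1.822 -0.694 -0.706
v -2.184 0.569 0.059
v -1.526 -0.682 -0.586
v -1.887 0.581 0.179
f 2 1 5
f 2 5 3
f 3 5 6
f 3 6 4
f 5 1 7
f 5 7 6
f 6 7 8
f 6 8 4
f 7 1 9
f 7 9 8
f 8 9 10
f 8 10 4
f 9 1 11
f 9 11 10
f 10 11 12
f 10 12 4
f 11 1 13
f 11 13 12
f 12 13 14
f 12 14 4
f 13 1 15
f 13 15 14
f 14 15 16
f 14 16 4
f 15 1 17
f 15 17 16
f 16 17 18
f 16 18 4
f 17 1 19
f 17 19 18
f 18 19 20
f 18 20 4
f 19 1 21
f 19 21 20
f 20 21 22
f 20 22 4
f 21 1 2
f 21 2 22
f 22 2 3
f 22 3 4
f 24 23 27
f 24 27 25
f 25 27 28
f 25 28 26
f 27 23 29
f 27 29 28
f 28 29 30
f 28 30 26
f 29 23 31
f 29 31 30
f 30 31 32
f 30 32 26
f 31 23 33
f 31 33 32
f 32 33 34
f 32 34 26
f 33 23 35
f 33 35 34
f 34 35 36
f 34 36 26
f 35 23 37
f 35 37 36
f 36 37 38
f 36 38 26
f 37 23 39
f 37 39 38
f 38 39 40
f 38 40 26
f 39 23 41
f 39 41 40
f 40 41 42
f 40 42 26
f 41 23 43
f 41 43 42
f 42 43 44
f 42 44 26
f 43 23 24
f 43 24 44
f 44 24 25
f 44 25 26
f 46 45 48
f 46 48 47
f 48 45 49
f 48 49 47
f 49 45 50
f 49 50 47
f 50 45 51
f 50 51 47
f 51 45 52
f 51 52 47
f 52 45 53
f 52 53 47
f 53 45 54
f 53 54 47
f 54 45 55
f 54 55 47
f 55 45 56
f 55 56 47
f 56 45 57
f 56 57 47
f 57 45 58
f 57 58 47
f 58 45 59
f 58 59 47
f 59 45 46
f 59 46 47
f 61 60 64
f 61 64 62
f 62 64 65
f 62 65 63
f 64 60 66
f 64 66 65
f 65 66 67
f 65 67 63
f 66 60 68
f 66 68 67
f 67 68 69
f 67 69 63
f 68 60 70
f 68 70 69
f 69 70 71
f 69 71 63
f 70 60 72
f 70 72 71
f 71 72 73
f 71 73 63
f 72 60 74
f 72 74 73
f 73 74 75
f 73 75 63
f 74 60 76
f 74 76 75
f 75 76 77
f 75 77 63
f 76 60 78
f 76 78 77
f 77 78 79
f 77 79 63
f 78 60 80
f 78 80 79
f 79 80 81
f 79 81 63
f 80 60 82
f 80 82 81
f 81 82 83
f 81 83 63
f 82 60 84
f 82 84 83
f 83 84 85
f 83 85 63
f 84 60 86
f 84 86 85
f 85 86 87
f 85 87 63
f 86 60 88
f 86 88 87
f 87 88 89
f 87 89 63
f 88 60 90
f 88 90 89
f 89 90 91
f 89 91 63
f 90 60 92
f 90 92 91
f 91 92 93
f 91 93 63
f 92 60 61
f 92 61 93
f 93 61 62
f 93 62 63



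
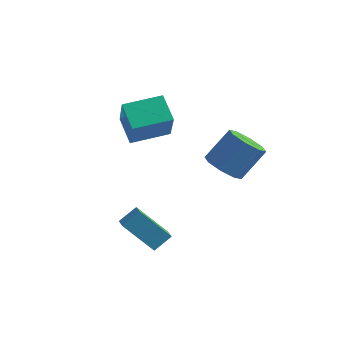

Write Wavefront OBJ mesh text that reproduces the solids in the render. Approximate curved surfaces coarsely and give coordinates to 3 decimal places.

v -3.437 1.925 0.641
v -2.767 0.901 2.385
v -2.022 3.274 0.89
v -1.352 2.25 2.633
v -2.468 1.07 -0.233
v -1.798 0.046 1.51
v -1.053 2.419 0.015
v -0.383 1.395 1.759
v 1.479 2.77 -1.814
v 1.939 3.429 -2.489
v 2.721 4.428 -0.982
v 2.261 3.77 -0.306
v 1.206 3.675 -2.271
v 1.988 4.674 -0.764
v 0.632 3.391 -1.785
v 1.414 4.39 -0.278
v 0.555 2.743 -1.316
v 1.337 3.742 0.191
v 1.019 2.112 -1.138
v 1.801 3.111 0.369
v 1.752 1.866 -1.356
v 2.534 2.865 0.151
v 2.326 2.15 -1.842
v 3.108 3.149 -0.335
v 2.403 2.798 -2.311
v 3.185 3.797 -0.804
v 0.329 -2.056 -4.747
v -1.066 -2.461 -3.23
v -0.178 -1.398 -5.038
v -1.573 -1.803 -3.521
v 0.853 -1.357 -4.079
v -0.542 -1.762 -2.562
v 0.346 -0.699 -4.37
v -1.049 -1.104 -2.853
f 2 4 1
f 5 2 1
f 1 4 3
f 3 5 1
f 2 8 4
f 6 2 5
f 6 8 2
f 4 8 3
f 7 5 3
f 3 8 7
f 7 6 5
f 8 6 7
f 10 9 13
f 10 13 11
f 11 13 14
f 11 14 12
f 13 9 15
f 13 15 14
f 14 15 16
f 14 16 12
f 15 9 17
f 15 17 16
f 16 17 18
f 16 18 12
f 17 9 19
f 17 19 18
f 18 19 20
f 18 20 12
f 19 9 21
f 19 21 20
f 20 21 22
f 20 22 12
f 21 9 23
f 21 23 22
f 22 23 24
f 22 24 12
f 23 9 25
f 23 25 24
f 24 25 26
f 24 26 12
f 25 9 10
f 25 10 26
f 26 10 11
f 26 11 12
f 28 30 27
f 31 28 27
f 27 30 29
f 29 31 27
f 28 34 30
f 32 28 31
f 32 34 28
f 30 34 29
f 33 31 29
f 29 34 33
f 33 32 31
f 34 32 33



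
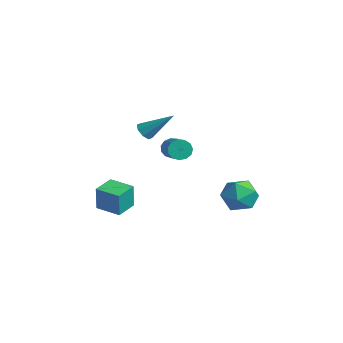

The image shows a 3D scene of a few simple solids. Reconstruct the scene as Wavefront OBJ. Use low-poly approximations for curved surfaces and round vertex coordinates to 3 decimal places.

v 2.493 3.194 -1.172
v 2.984 3.422 -2.024
v 2.376 1.638 -1.656
v 2.867 1.866 -2.508
v 3.355 1.883 -1.624
v 3.427 2.844 -1.326
v 1.933 2.216 -2.354
v 2.005 3.177 -2.056
v 2.637 2.818 -2.755
v 3.517 2.611 -2.304
v 1.843 2.449 -1.376
v 2.723 2.242 -0.925
v -0.756 1.247 0.165
v -0.459 1.36 -0.332
v 0.913 0.785 0.358
v 0.616 0.673 0.855
v -0.437 1.634 -0.146
v 0.935 1.06 0.544
v -0.517 1.786 0.138
v 0.855 1.211 0.829
v -0.673 1.767 0.431
v 0.699 1.192 1.122
v -0.855 1.583 0.64
v 0.517 1.008 1.331
v -1.005 1.292 0.697
v 0.366 0.717 1.388
v -1.077 0.987 0.586
v 0.295 0.412 1.277
v -1.047 0.765 0.34
v 0.325 0.19 1.031
v -0.924 0.696 0.039
v 0.448 0.121 0.73
v -0.748 0.802 -0.222
v 0.624 0.227 0.469
v -0.574 1.049 -0.361
v 0.797 0.475 0.33
v -0.849 -0.292 1.732
v -0.617 -0.034 1.318
v 0.109 0.672 2.868
v -0.962 0.154 1.449
v -1.24 0.08 1.746
v -1.288 -0.211 2.035
v -1.08 -0.55 2.147
v -0.735 -0.738 2.016
v -0.457 -0.664 1.719
v -0.409 -0.372 1.43
v -3.872 -1.022 -4.62
v -3.781 -1.099 -3.235
v -4.292 0.109 -4.529
v -4.201 0.032 -3.144
v -2.619 -0.552 -4.676
v -2.528 -0.629 -3.291
v -3.039 0.579 -4.585
v -2.948 0.502 -3.2
f 1 12 6
f 1 6 2
f 1 2 8
f 1 8 11
f 1 11 12
f 2 6 10
f 6 12 5
f 12 11 3
f 11 8 7
f 8 2 9
f 4 10 5
f 4 5 3
f 4 3 7
f 4 7 9
f 4 9 10
f 5 10 6
f 3 5 12
f 7 3 11
f 9 7 8
f 10 9 2
f 14 13 17
f 14 17 15
f 15 17 18
f 15 18 16
f 17 13 19
f 17 19 18
f 18 19 20
f 18 20 16
f 19 13 21
f 19 21 20
f 20 21 22
f 20 22 16
f 21 13 23
f 21 23 22
f 22 23 24
f 22 24 16
f 23 13 25
f 23 25 24
f 24 25 26
f 24 26 16
f 25 13 27
f 25 27 26
f 26 27 28
f 26 28 16
f 27 13 29
f 27 29 28
f 28 29 30
f 28 30 16
f 29 13 31
f 29 31 30
f 30 31 32
f 30 32 16
f 31 13 33
f 31 33 32
f 32 33 34
f 32 34 16
f 33 13 35
f 33 35 34
f 34 35 36
f 34 36 16
f 35 13 14
f 35 14 36
f 36 14 15
f 36 15 16
f 38 37 40
f 38 40 39
f 40 37 41
f 40 41 39
f 41 37 42
f 41 42 39
f 42 37 43
f 42 43 39
f 43 37 44
f 43 44 39
f 44 37 45
f 44 45 39
f 45 37 46
f 45 46 39
f 46 37 38
f 46 38 39
f 48 50 47
f 51 48 47
f 47 50 49
f 49 51 47
f 48 54 50
f 52 48 51
f 52 54 48
f 50 54 49
f 53 51 49
f 49 54 53
f 53 52 51
f 54 52 53



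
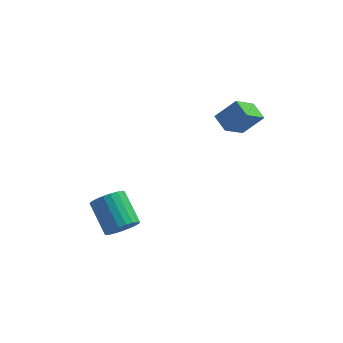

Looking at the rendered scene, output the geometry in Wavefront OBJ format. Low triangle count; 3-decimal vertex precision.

v 0.53 2.274 0.866
v -0.098 1.359 1.704
v 1.354 2.483 1.713
v 0.726 1.569 2.551
v 1.014 1.651 0.549
v 0.386 0.737 1.387
v 1.838 1.861 1.396
v 1.21 0.946 2.234
v -3.379 -1.633 -3.089
v -2.937 -1.088 -3.355
v -3.7 -0.022 -2.436
v -4.141 -0.567 -2.171
v -3.175 -1.083 -3.557
v -3.937 -0.018 -2.639
v -3.447 -1.174 -3.678
v -4.21 -0.108 -2.76
v -3.708 -1.344 -3.698
v -4.471 -0.278 -2.78
v -3.912 -1.564 -3.612
v -4.674 -0.498 -2.694
v -4.023 -1.795 -3.436
v -4.786 -0.73 -2.518
v -4.024 -1.999 -3.2
v -4.786 -0.934 -2.281
v -3.912 -2.139 -2.945
v -4.675 -1.074 -2.026
v -3.709 -2.192 -2.714
v -4.471 -1.127 -1.796
v -3.448 -2.148 -2.549
v -4.211 -1.083 -1.63
v -3.175 -2.015 -2.477
v -3.938 -0.95 -1.558
v -2.938 -1.816 -2.511
v -3.701 -0.75 -1.592
v -2.777 -1.585 -2.645
v -3.539 -0.519 -1.726
v -2.719 -1.362 -2.855
v -3.482 -0.297 -1.937
v -2.776 -1.186 -3.107
v -3.539 -0.121 -2.188
f 2 4 1
f 5 2 1
f 1 4 3
f 3 5 1
f 2 8 4
f 6 2 5
f 6 8 2
f 4 8 3
f 7 5 3
f 3 8 7
f 7 6 5
f 8 6 7
f 10 9 13
f 10 13 11
f 11 13 14
f 11 14 12
f 13 9 15
f 13 15 14
f 14 15 16
f 14 16 12
f 15 9 17
f 15 17 16
f 16 17 18
f 16 18 12
f 17 9 19
f 17 19 18
f 18 19 20
f 18 20 12
f 19 9 21
f 19 21 20
f 20 21 22
f 20 22 12
f 21 9 23
f 21 23 22
f 22 23 24
f 22 24 12
f 23 9 25
f 23 25 24
f 24 25 26
f 24 26 12
f 25 9 27
f 25 27 26
f 26 27 28
f 26 28 12
f 27 9 29
f 27 29 28
f 28 29 30
f 28 30 12
f 29 9 31
f 29 31 30
f 30 31 32
f 30 32 12
f 31 9 33
f 31 33 32
f 32 33 34
f 32 34 12
f 33 9 35
f 33 35 34
f 34 35 36
f 34 36 12
f 35 9 37
f 35 37 36
f 36 37 38
f 36 38 12
f 37 9 39
f 37 39 38
f 38 39 40
f 38 40 12
f 39 9 10
f 39 10 40
f 40 10 11
f 40 11 12



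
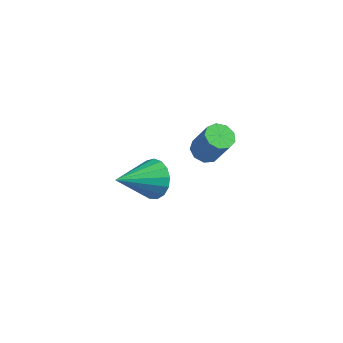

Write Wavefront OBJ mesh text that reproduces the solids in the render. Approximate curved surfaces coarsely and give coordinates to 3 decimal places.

v 2.008 -1.384 -0.256
v 2.696 -1.379 0.225
v 1.452 -2.856 0.556
v 2.43 -1.162 0.435
v 2.068 -0.997 0.487
v 1.691 -0.92 0.369
v 1.387 -0.95 0.107
v 1.225 -1.079 -0.238
v 1.243 -1.278 -0.587
v 1.436 -1.501 -0.86
v 1.759 -1.698 -0.994
v 2.14 -1.823 -0.96
v 2.49 -1.847 -0.764
v 2.73 -1.765 -0.452
v 2.804 -1.596 -0.095
v 1.532 2.53 -1.911
v 2.041 2.367 -2.204
v 2.758 2.268 -0.902
v 2.248 2.43 -0.609
v 2.026 2.782 -2.164
v 2.743 2.683 -0.862
v 1.779 3.079 -2.006
v 2.496 2.98 -0.703
v 1.417 3.119 -1.803
v 2.134 3.02 -0.501
v 1.108 2.883 -1.651
v 1.825 2.784 -0.349
v 0.997 2.482 -1.621
v 1.714 2.383 -0.318
v 1.137 2.103 -1.726
v 1.854 2.004 -0.424
v 1.461 1.924 -1.918
v 2.178 1.825 -0.616
v 1.818 2.028 -2.107
v 2.535 1.929 -0.805
f 2 1 4
f 2 4 3
f 4 1 5
f 4 5 3
f 5 1 6
f 5 6 3
f 6 1 7
f 6 7 3
f 7 1 8
f 7 8 3
f 8 1 9
f 8 9 3
f 9 1 10
f 9 10 3
f 10 1 11
f 10 11 3
f 11 1 12
f 11 12 3
f 12 1 13
f 12 13 3
f 13 1 14
f 13 14 3
f 14 1 15
f 14 15 3
f 15 1 2
f 15 2 3
f 17 16 20
f 17 20 18
f 18 20 21
f 18 21 19
f 20 16 22
f 20 22 21
f 21 22 23
f 21 23 19
f 22 16 24
f 22 24 23
f 23 24 25
f 23 25 19
f 24 16 26
f 24 26 25
f 25 26 27
f 25 27 19
f 26 16 28
f 26 28 27
f 27 28 29
f 27 29 19
f 28 16 30
f 28 30 29
f 29 30 31
f 29 31 19
f 30 16 32
f 30 32 31
f 31 32 33
f 31 33 19
f 32 16 34
f 32 34 33
f 33 34 35
f 33 35 19
f 34 16 17
f 34 17 35
f 35 17 18
f 35 18 19



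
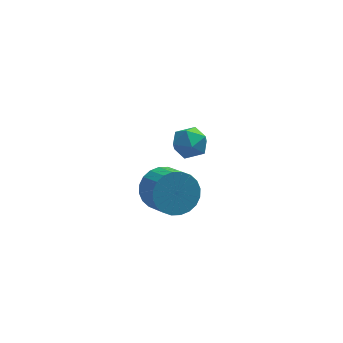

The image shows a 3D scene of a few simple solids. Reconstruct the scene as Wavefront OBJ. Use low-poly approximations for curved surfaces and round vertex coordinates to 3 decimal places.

v -2.881 1.462 1.449
v -2.235 1.993 1.542
v -2.305 0.607 2.338
v -1.659 1.138 2.431
v -2.42 1.346 2.725
v -2.775 1.874 2.175
v -1.765 0.726 1.705
v -2.12 1.254 1.155
v -1.545 1.538 1.7
v -1.95 1.921 2.33
v -2.59 0.679 1.55
v -2.995 1.062 2.18
v -4 -2.789 3.41
v -3.292 -3.005 2.783
v -2.932 -4.147 3.583
v -3.64 -3.931 4.21
v -3.11 -2.778 3.025
v -2.75 -3.92 3.825
v -3.063 -2.553 3.325
v -2.703 -3.694 4.125
v -3.159 -2.363 3.639
v -2.799 -3.505 4.439
v -3.383 -2.239 3.917
v -3.023 -3.38 4.717
v -3.701 -2.198 4.118
v -3.34 -3.34 4.919
v -4.064 -2.247 4.212
v -3.704 -3.389 5.012
v -4.418 -2.379 4.183
v -4.057 -3.521 4.983
v -4.708 -2.573 4.037
v -4.348 -3.715 4.837
v -4.89 -2.8 3.795
v -4.53 -3.942 4.595
v -4.937 -3.026 3.495
v -4.577 -4.167 4.295
v -4.841 -3.215 3.181
v -4.481 -4.357 3.981
v -4.617 -3.34 2.903
v -4.257 -4.481 3.703
v -4.3 -3.38 2.701
v -3.939 -4.522 3.502
v -3.936 -3.331 2.608
v -3.576 -4.473 3.408
v -3.583 -3.199 2.637
v -3.222 -4.341 3.437
f 1 12 6
f 1 6 2
f 1 2 8
f 1 8 11
f 1 11 12
f 2 6 10
f 6 12 5
f 12 11 3
f 11 8 7
f 8 2 9
f 4 10 5
f 4 5 3
f 4 3 7
f 4 7 9
f 4 9 10
f 5 10 6
f 3 5 12
f 7 3 11
f 9 7 8
f 10 9 2
f 14 13 17
f 14 17 15
f 15 17 18
f 15 18 16
f 17 13 19
f 17 19 18
f 18 19 20
f 18 20 16
f 19 13 21
f 19 21 20
f 20 21 22
f 20 22 16
f 21 13 23
f 21 23 22
f 22 23 24
f 22 24 16
f 23 13 25
f 23 25 24
f 24 25 26
f 24 26 16
f 25 13 27
f 25 27 26
f 26 27 28
f 26 28 16
f 27 13 29
f 27 29 28
f 28 29 30
f 28 30 16
f 29 13 31
f 29 31 30
f 30 31 32
f 30 32 16
f 31 13 33
f 31 33 32
f 32 33 34
f 32 34 16
f 33 13 35
f 33 35 34
f 34 35 36
f 34 36 16
f 35 13 37
f 35 37 36
f 36 37 38
f 36 38 16
f 37 13 39
f 37 39 38
f 38 39 40
f 38 40 16
f 39 13 41
f 39 41 40
f 40 41 42
f 40 42 16
f 41 13 43
f 41 43 42
f 42 43 44
f 42 44 16
f 43 13 45
f 43 45 44
f 44 45 46
f 44 46 16
f 45 13 14
f 45 14 46
f 46 14 15
f 46 15 16



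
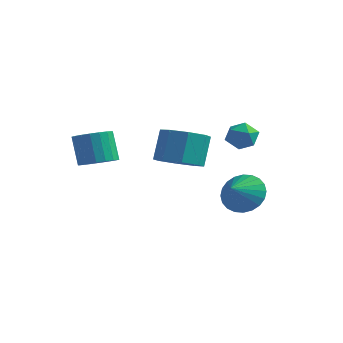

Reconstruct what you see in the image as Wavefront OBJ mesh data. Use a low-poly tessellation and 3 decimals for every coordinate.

v 2.802 0.045 1.473
v 3.164 0.394 2.039
v 3.556 -0.914 1.581
v 3.918 -0.565 2.147
v 3.209 -0.812 2.246
v 2.743 -0.22 2.179
v 3.977 -0.3 1.441
v 3.511 0.292 1.374
v 3.89 0.18 2.019
v 3.416 -0.136 2.517
v 3.304 -0.384 1.103
v 2.83 -0.7 1.601
v -1.529 -3.369 0.12
v -0.736 -3.37 0.428
v -1.279 -3.132 1.827
v -2.071 -3.131 1.52
v -0.793 -3.006 0.343
v -1.336 -2.767 1.743
v -0.996 -2.713 0.215
v -1.539 -2.475 1.615
v -1.305 -2.551 0.068
v -1.847 -2.313 1.467
v -1.657 -2.55 -0.069
v -2.2 -2.312 1.331
v -1.985 -2.712 -0.168
v -2.527 -2.474 1.231
v -2.221 -3.004 -0.211
v -2.764 -2.766 1.189
v -2.321 -3.368 -0.187
v -2.864 -3.13 1.212
v -2.264 -3.733 -0.103
v -2.807 -3.494 1.297
v -2.061 -4.025 0.025
v -2.604 -3.787 1.425
v -1.753 -4.187 0.173
v -2.295 -3.949 1.572
v -1.4 -4.188 0.309
v -1.943 -3.95 1.709
v -1.073 -4.026 0.409
v -1.615 -3.788 1.808
v -0.836 -3.734 0.451
v -1.379 -3.496 1.851
v 2.004 1.684 -2.264
v 2.97 1.537 -2.676
v 2.116 0.656 -1.636
v 3.059 1.755 -2.336
v 2.988 1.962 -1.985
v 2.767 2.126 -1.676
v 2.43 2.223 -1.457
v 2.028 2.239 -1.361
v 1.623 2.169 -1.403
v 1.275 2.026 -1.575
v 1.039 1.831 -1.852
v 0.949 1.613 -2.193
v 1.02 1.406 -2.544
v 1.241 1.242 -2.852
v 1.578 1.144 -3.071
v 1.98 1.129 -3.167
v 2.386 1.199 -3.126
v 2.733 1.342 -2.953
v 0.231 -0.405 -0.328
v 1.295 -0.401 -0.212
v 1.132 0.249 1.263
v 0.069 0.245 1.148
v 1.013 0.291 -0.548
v 0.851 0.941 0.927
v 0.274 0.575 -0.755
v 0.111 1.225 0.721
v -0.491 0.285 -0.711
v -0.653 0.935 0.764
v -0.832 -0.409 -0.443
v -0.995 0.241 1.032
v -0.551 -1.101 -0.107
v -0.713 -0.451 1.368
v 0.189 -1.385 0.099
v 0.026 -0.735 1.575
v 0.953 -1.095 0.056
v 0.791 -0.445 1.531
f 1 12 6
f 1 6 2
f 1 2 8
f 1 8 11
f 1 11 12
f 2 6 10
f 6 12 5
f 12 11 3
f 11 8 7
f 8 2 9
f 4 10 5
f 4 5 3
f 4 3 7
f 4 7 9
f 4 9 10
f 5 10 6
f 3 5 12
f 7 3 11
f 9 7 8
f 10 9 2
f 14 13 17
f 14 17 15
f 15 17 18
f 15 18 16
f 17 13 19
f 17 19 18
f 18 19 20
f 18 20 16
f 19 13 21
f 19 21 20
f 20 21 22
f 20 22 16
f 21 13 23
f 21 23 22
f 22 23 24
f 22 24 16
f 23 13 25
f 23 25 24
f 24 25 26
f 24 26 16
f 25 13 27
f 25 27 26
f 26 27 28
f 26 28 16
f 27 13 29
f 27 29 28
f 28 29 30
f 28 30 16
f 29 13 31
f 29 31 30
f 30 31 32
f 30 32 16
f 31 13 33
f 31 33 32
f 32 33 34
f 32 34 16
f 33 13 35
f 33 35 34
f 34 35 36
f 34 36 16
f 35 13 37
f 35 37 36
f 36 37 38
f 36 38 16
f 37 13 39
f 37 39 38
f 38 39 40
f 38 40 16
f 39 13 41
f 39 41 40
f 40 41 42
f 40 42 16
f 41 13 14
f 41 14 42
f 42 14 15
f 42 15 16
f 44 43 46
f 44 46 45
f 46 43 47
f 46 47 45
f 47 43 48
f 47 48 45
f 48 43 49
f 48 49 45
f 49 43 50
f 49 50 45
f 50 43 51
f 50 51 45
f 51 43 52
f 51 52 45
f 52 43 53
f 52 53 45
f 53 43 54
f 53 54 45
f 54 43 55
f 54 55 45
f 55 43 56
f 55 56 45
f 56 43 57
f 56 57 45
f 57 43 58
f 57 58 45
f 58 43 59
f 58 59 45
f 59 43 60
f 59 60 45
f 60 43 44
f 60 44 45
f 62 61 65
f 62 65 63
f 63 65 66
f 63 66 64
f 65 61 67
f 65 67 66
f 66 67 68
f 66 68 64
f 67 61 69
f 67 69 68
f 68 69 70
f 68 70 64
f 69 61 71
f 69 71 70
f 70 71 72
f 70 72 64
f 71 61 73
f 71 73 72
f 72 73 74
f 72 74 64
f 73 61 75
f 73 75 74
f 74 75 76
f 74 76 64
f 75 61 77
f 75 77 76
f 76 77 78
f 76 78 64
f 77 61 62
f 77 62 78
f 78 62 63
f 78 63 64



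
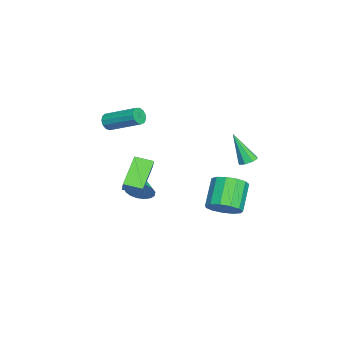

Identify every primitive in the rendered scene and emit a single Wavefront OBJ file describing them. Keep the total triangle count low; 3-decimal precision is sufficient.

v 1.267 3.978 -0.115
v 1.819 3.889 -0.085
v 1.033 3.142 1.675
v 1.705 4.269 0.078
v 1.334 4.478 0.127
v 0.924 4.394 0.034
v 0.715 4.066 -0.146
v 0.829 3.686 -0.308
v 1.2 3.477 -0.358
v 1.61 3.561 -0.265
v -0.041 -2.303 -1.424
v 0.546 -2.126 -0.685
v -0.031 -1.254 -1.683
v 0.556 -1.078 -0.944
v 1.604 -2.622 -2.656
v 2.191 -2.446 -1.917
v 1.614 -1.574 -2.915
v 2.201 -1.397 -2.176
v -0.454 -2.031 -3.865
v -0.168 -2.416 -3.151
v -1.466 -1.949 -3.415
v -0.104 -2.016 -3.08
v -0.12 -1.619 -3.188
v -0.212 -1.317 -3.452
v -0.361 -1.178 -3.81
v -0.53 -1.235 -4.181
v -0.682 -1.474 -4.479
v -0.782 -1.841 -4.637
v -0.807 -2.251 -4.618
v -0.751 -2.611 -4.426
v -0.627 -2.838 -4.106
v -0.464 -2.88 -3.731
v -0.298 -2.728 -3.386
v -2.328 -4.09 0.349
v -2.161 -4.379 0.823
v -1.545 -2.539 1.726
v -1.712 -2.25 1.251
v -1.901 -4.369 0.625
v -1.285 -2.529 1.528
v -1.777 -4.27 0.34
v -1.16 -2.43 1.242
v -1.828 -4.114 0.057
v -1.211 -2.275 0.959
v -2.038 -3.951 -0.133
v -1.421 -2.111 0.769
v -2.34 -3.832 -0.17
v -1.723 -1.992 0.732
v -2.638 -3.794 -0.042
v -2.021 -1.954 0.86
v -2.838 -3.851 0.21
v -2.221 -2.011 1.112
v -2.876 -3.983 0.506
v -2.26 -2.143 1.408
v -2.741 -4.15 0.752
v -2.124 -2.31 1.655
v -2.474 -4.297 0.871
v -1.857 -2.457 1.773
v 2.724 2.929 -2.994
v 3.415 2.814 -2.28
v 2.087 2.956 -0.972
v 1.396 3.071 -1.686
v 3.378 3.368 -2.378
v 2.05 3.51 -1.069
v 3.134 3.782 -2.671
v 1.805 3.924 -1.363
v 2.759 3.926 -3.067
v 1.431 4.068 -1.758
v 2.374 3.753 -3.439
v 1.045 3.895 -2.131
v 2.099 3.319 -3.671
v 0.771 3.46 -2.362
v 2.024 2.761 -3.687
v 0.695 2.902 -2.379
v 2.17 2.256 -3.484
v 0.842 2.398 -2.176
v 2.493 1.965 -3.125
v 1.164 2.107 -1.817
v 2.889 1.98 -2.724
v 1.56 2.122 -1.416
v 3.233 2.297 -2.41
v 1.904 2.439 -1.101
f 2 1 4
f 2 4 3
f 4 1 5
f 4 5 3
f 5 1 6
f 5 6 3
f 6 1 7
f 6 7 3
f 7 1 8
f 7 8 3
f 8 1 9
f 8 9 3
f 9 1 10
f 9 10 3
f 10 1 2
f 10 2 3
f 12 14 11
f 15 12 11
f 11 14 13
f 13 15 11
f 12 18 14
f 16 12 15
f 16 18 12
f 14 18 13
f 17 15 13
f 13 18 17
f 17 16 15
f 18 16 17
f 20 19 22
f 20 22 21
f 22 19 23
f 22 23 21
f 23 19 24
f 23 24 21
f 24 19 25
f 24 25 21
f 25 19 26
f 25 26 21
f 26 19 27
f 26 27 21
f 27 19 28
f 27 28 21
f 28 19 29
f 28 29 21
f 29 19 30
f 29 30 21
f 30 19 31
f 30 31 21
f 31 19 32
f 31 32 21
f 32 19 33
f 32 33 21
f 33 19 20
f 33 20 21
f 35 34 38
f 35 38 36
f 36 38 39
f 36 39 37
f 38 34 40
f 38 40 39
f 39 40 41
f 39 41 37
f 40 34 42
f 40 42 41
f 41 42 43
f 41 43 37
f 42 34 44
f 42 44 43
f 43 44 45
f 43 45 37
f 44 34 46
f 44 46 45
f 45 46 47
f 45 47 37
f 46 34 48
f 46 48 47
f 47 48 49
f 47 49 37
f 48 34 50
f 48 50 49
f 49 50 51
f 49 51 37
f 50 34 52
f 50 52 51
f 51 52 53
f 51 53 37
f 52 34 54
f 52 54 53
f 53 54 55
f 53 55 37
f 54 34 56
f 54 56 55
f 55 56 57
f 55 57 37
f 56 34 35
f 56 35 57
f 57 35 36
f 57 36 37
f 59 58 62
f 59 62 60
f 60 62 63
f 60 63 61
f 62 58 64
f 62 64 63
f 63 64 65
f 63 65 61
f 64 58 66
f 64 66 65
f 65 66 67
f 65 67 61
f 66 58 68
f 66 68 67
f 67 68 69
f 67 69 61
f 68 58 70
f 68 70 69
f 69 70 71
f 69 71 61
f 70 58 72
f 70 72 71
f 71 72 73
f 71 73 61
f 72 58 74
f 72 74 73
f 73 74 75
f 73 75 61
f 74 58 76
f 74 76 75
f 75 76 77
f 75 77 61
f 76 58 78
f 76 78 77
f 77 78 79
f 77 79 61
f 78 58 80
f 78 80 79
f 79 80 81
f 79 81 61
f 80 58 59
f 80 59 81
f 81 59 60
f 81 60 61



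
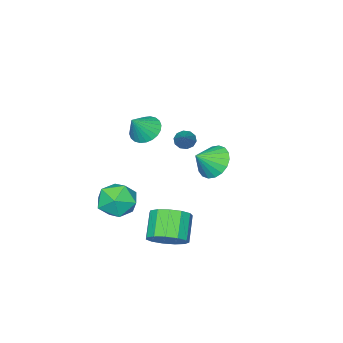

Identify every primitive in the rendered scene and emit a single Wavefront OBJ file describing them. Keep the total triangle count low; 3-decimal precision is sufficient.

v -3.163 -0.908 -0.315
v -2.46 -0.632 -1.101
v -2.117 -1.212 0.515
v -2.527 -0.214 -0.864
v -2.719 0.066 -0.518
v -3 0.154 -0.132
v -3.313 0.031 0.217
v -3.596 -0.278 0.462
v -3.794 -0.711 0.552
v -3.867 -1.184 0.471
v -3.8 -1.602 0.234
v -3.607 -1.883 -0.112
v -3.327 -1.97 -0.498
v -3.014 -1.847 -0.848
v -2.73 -1.538 -1.092
v -2.533 -1.105 -1.182
v -4.464 -4.084 -0.608
v -3.99 -4.382 -0.85
v -3.176 -3.036 0.628
v -4.048 -4.07 -1.054
v -4.265 -3.764 -1.087
v -4.558 -3.58 -0.937
v -4.815 -3.589 -0.662
v -4.938 -3.787 -0.366
v -4.88 -4.099 -0.162
v -4.663 -4.405 -0.128
v -4.37 -4.589 -0.278
v -4.112 -4.58 -0.553
v 1.276 -2.085 -0.973
v 1.835 -1.792 -1.98
v 2.885 -2.908 -0.32
v 3.444 -2.615 -1.327
v 3.126 -1.769 -0.556
v 2.131 -1.26 -0.96
v 2.589 -3.44 -1.34
v 1.594 -2.931 -1.744
v 2.646 -2.629 -2.207
v 2.978 -1.596 -1.722
v 1.742 -3.104 -0.578
v 2.074 -2.071 -0.093
v 2.4 1.09 -2.442
v 3.225 0.995 -1.767
v 2.224 0.296 -0.642
v 1.4 0.39 -1.318
v 2.975 1.532 -1.655
v 1.974 0.833 -0.531
v 2.542 1.929 -1.794
v 1.541 1.229 -0.669
v 2.065 2.059 -2.138
v 1.064 1.36 -1.014
v 1.694 1.881 -2.579
v 0.693 1.182 -1.454
v 1.547 1.452 -2.976
v 0.546 0.753 -1.852
v 1.671 0.908 -3.204
v 0.671 0.209 -2.08
v 2.027 0.422 -3.19
v 1.026 -0.278 -2.066
v 2.502 0.147 -2.939
v 1.501 -0.552 -1.814
v 2.944 0.172 -2.53
v 1.943 -0.527 -1.405
v 3.213 0.488 -2.093
v 2.213 -0.211 -0.968
v -0.079 -2.736 2.719
v 0.611 -2.801 2.13
v 0.839 -2.784 3.801
v 0.585 -2.449 2.168
v 0.458 -2.141 2.289
v 0.249 -1.923 2.476
v -0.01 -1.829 2.7
v -0.279 -1.873 2.927
v -0.518 -2.048 3.122
v -0.691 -2.329 3.256
v -0.77 -2.671 3.308
v -0.744 -3.023 3.27
v -0.617 -3.331 3.149
v -0.408 -3.549 2.962
v -0.149 -3.643 2.738
v 0.121 -3.599 2.511
v 0.36 -3.423 2.316
v 0.532 -3.143 2.182
f 2 1 4
f 2 4 3
f 4 1 5
f 4 5 3
f 5 1 6
f 5 6 3
f 6 1 7
f 6 7 3
f 7 1 8
f 7 8 3
f 8 1 9
f 8 9 3
f 9 1 10
f 9 10 3
f 10 1 11
f 10 11 3
f 11 1 12
f 11 12 3
f 12 1 13
f 12 13 3
f 13 1 14
f 13 14 3
f 14 1 15
f 14 15 3
f 15 1 16
f 15 16 3
f 16 1 2
f 16 2 3
f 18 17 20
f 18 20 19
f 20 17 21
f 20 21 19
f 21 17 22
f 21 22 19
f 22 17 23
f 22 23 19
f 23 17 24
f 23 24 19
f 24 17 25
f 24 25 19
f 25 17 26
f 25 26 19
f 26 17 27
f 26 27 19
f 27 17 28
f 27 28 19
f 28 17 18
f 28 18 19
f 29 40 34
f 29 34 30
f 29 30 36
f 29 36 39
f 29 39 40
f 30 34 38
f 34 40 33
f 40 39 31
f 39 36 35
f 36 30 37
f 32 38 33
f 32 33 31
f 32 31 35
f 32 35 37
f 32 37 38
f 33 38 34
f 31 33 40
f 35 31 39
f 37 35 36
f 38 37 30
f 42 41 45
f 42 45 43
f 43 45 46
f 43 46 44
f 45 41 47
f 45 47 46
f 46 47 48
f 46 48 44
f 47 41 49
f 47 49 48
f 48 49 50
f 48 50 44
f 49 41 51
f 49 51 50
f 50 51 52
f 50 52 44
f 51 41 53
f 51 53 52
f 52 53 54
f 52 54 44
f 53 41 55
f 53 55 54
f 54 55 56
f 54 56 44
f 55 41 57
f 55 57 56
f 56 57 58
f 56 58 44
f 57 41 59
f 57 59 58
f 58 59 60
f 58 60 44
f 59 41 61
f 59 61 60
f 60 61 62
f 60 62 44
f 61 41 63
f 61 63 62
f 62 63 64
f 62 64 44
f 63 41 42
f 63 42 64
f 64 42 43
f 64 43 44
f 66 65 68
f 66 68 67
f 68 65 69
f 68 69 67
f 69 65 70
f 69 70 67
f 70 65 71
f 70 71 67
f 71 65 72
f 71 72 67
f 72 65 73
f 72 73 67
f 73 65 74
f 73 74 67
f 74 65 75
f 74 75 67
f 75 65 76
f 75 76 67
f 76 65 77
f 76 77 67
f 77 65 78
f 77 78 67
f 78 65 79
f 78 79 67
f 79 65 80
f 79 80 67
f 80 65 81
f 80 81 67
f 81 65 82
f 81 82 67
f 82 65 66
f 82 66 67

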